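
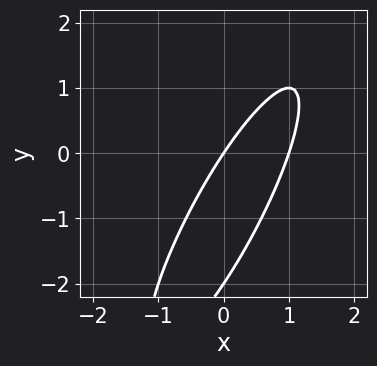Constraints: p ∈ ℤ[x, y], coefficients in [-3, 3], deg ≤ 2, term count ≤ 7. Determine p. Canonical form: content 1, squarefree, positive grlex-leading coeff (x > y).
First, the degree is 2 — a generic line meets the curve in up to 2 points.
Next, observable constraints: among the integer gridlines, it crosses the x-axis at x ∈ {0, 1}; the y-axis gridline crossings are at y ∈ {-2, 0}.
Finally, matching integer coefficients to the picture gives p.

3*x^2 - 3*x*y + y^2 - 3*x + 2*y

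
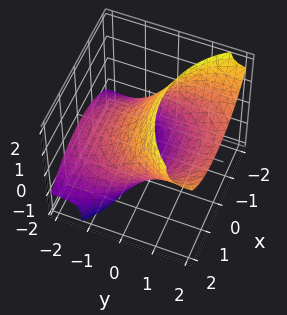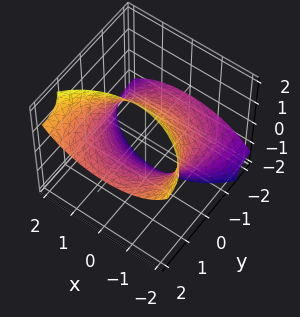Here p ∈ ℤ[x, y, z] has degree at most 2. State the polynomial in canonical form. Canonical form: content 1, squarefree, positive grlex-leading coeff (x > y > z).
x^2 + y^2 - 3*y*z + z^2 - 2

Degree: a generic line meets the surface in up to 2 points, so deg p = 2.
Solving for integer coefficients yields p as stated.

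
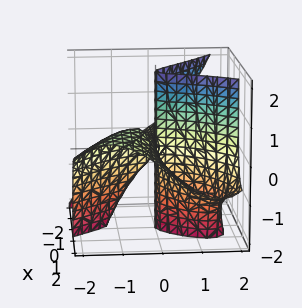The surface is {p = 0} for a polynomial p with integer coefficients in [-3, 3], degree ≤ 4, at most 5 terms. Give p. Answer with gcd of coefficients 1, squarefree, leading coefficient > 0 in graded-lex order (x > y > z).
2*x^2*z - y^3 + 3*x*y - y*z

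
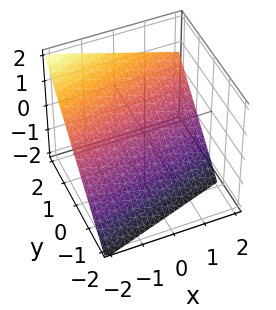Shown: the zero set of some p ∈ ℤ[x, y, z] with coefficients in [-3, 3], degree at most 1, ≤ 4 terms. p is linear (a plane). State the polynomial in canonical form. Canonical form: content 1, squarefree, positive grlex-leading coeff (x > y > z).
Degree: every cross-section is a straight line — this is a plane, so deg p = 1.
From the axis intercepts and sections: one x-axis crossing is at x = -2.
Matching integer coefficients to the picture gives p.

x - 3*y + 3*z + 2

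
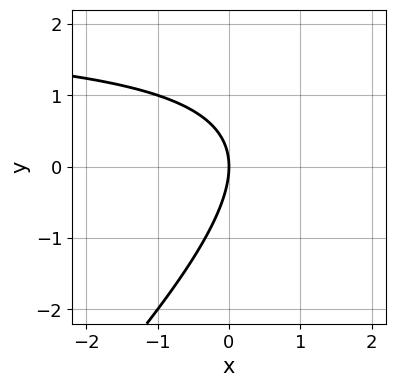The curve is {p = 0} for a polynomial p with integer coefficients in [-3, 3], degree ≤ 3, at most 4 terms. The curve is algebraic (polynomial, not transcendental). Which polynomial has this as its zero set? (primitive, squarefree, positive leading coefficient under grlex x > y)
x*y - y^2 - 2*x

1. deg p = 2. A generic line meets the curve in up to 2 points.
2. Checking where it meets the axes: it meets the y-axis at y = 0 (among the integer gridlines); it meets the x-axis at x = 0 (among the integer gridlines).
3. The integer polynomial consistent with all of this is the stated p.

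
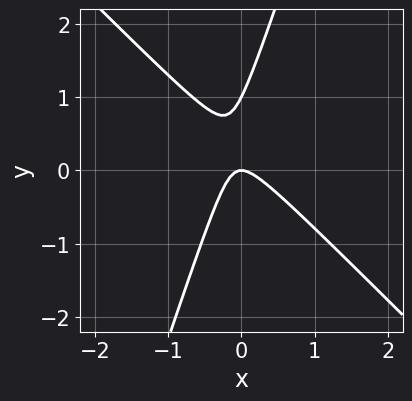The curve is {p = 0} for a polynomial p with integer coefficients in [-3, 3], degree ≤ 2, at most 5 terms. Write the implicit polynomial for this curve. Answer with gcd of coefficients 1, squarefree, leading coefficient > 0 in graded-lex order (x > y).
First, the degree is 2 — no degree-1 curve has this shape.
Next, from the axis intercepts and sections: among the integer gridlines, it crosses the y-axis at y ∈ {0, 1}; it crosses the x-axis at the gridline x = 0.
Finally, together with the visible shape, these determine p as stated.

3*x^2 + 2*x*y - y^2 + y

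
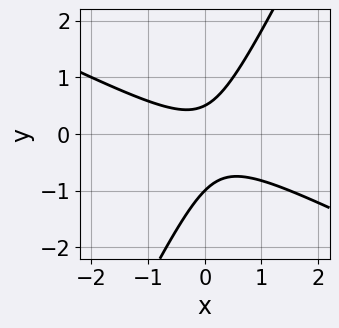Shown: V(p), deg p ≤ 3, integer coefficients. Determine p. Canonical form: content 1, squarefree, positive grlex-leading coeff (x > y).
2*x^2 + 3*x*y - 2*y^2 - y + 1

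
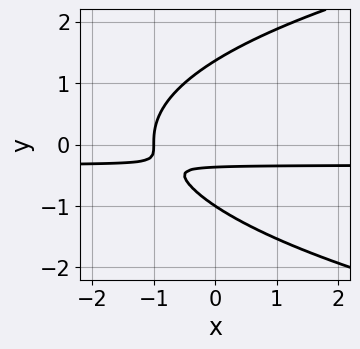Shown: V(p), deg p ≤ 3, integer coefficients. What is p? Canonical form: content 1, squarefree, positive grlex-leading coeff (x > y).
(a) The degree is 3 — the shape is more complex than any degree-2 curve.
(b) Against the integer gridlines: it crosses the y-axis at the gridline y = -1; it crosses the x-axis at the gridline x = -1.
(c) Assembling these constraints gives the stated polynomial.

2*y^3 - 3*x*y - x - 3*y - 1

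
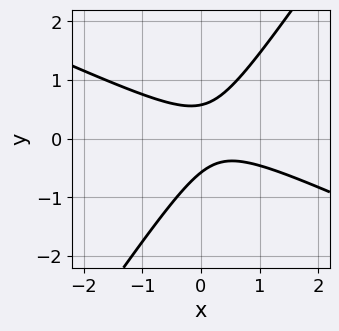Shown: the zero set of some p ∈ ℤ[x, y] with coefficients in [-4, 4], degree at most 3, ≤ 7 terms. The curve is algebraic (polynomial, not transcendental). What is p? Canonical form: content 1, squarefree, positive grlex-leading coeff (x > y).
2*x^2 + 3*x*y - 3*y^2 - x + 1

First, the degree is 2 — no degree-1 curve has this shape.
Then, from the visible intercepts: no x-intercept at any integer in the box.
Finally, putting this together gives p.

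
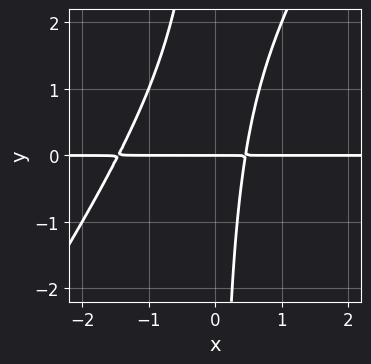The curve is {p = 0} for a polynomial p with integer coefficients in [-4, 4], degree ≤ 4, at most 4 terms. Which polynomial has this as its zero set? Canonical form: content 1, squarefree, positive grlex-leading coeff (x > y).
3*x^2*y - 2*x*y^2 + 3*x*y - 2*y

First, deg p = 3. No degree-2 curve has this shape.
Next, from the visible intercepts: the visible x-axis segment lies entirely on the curve; it crosses the y-axis at the gridline y = 0.
Finally, fitting integer coefficients to these (and the overall shape) gives p.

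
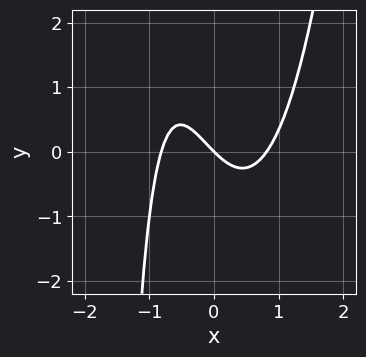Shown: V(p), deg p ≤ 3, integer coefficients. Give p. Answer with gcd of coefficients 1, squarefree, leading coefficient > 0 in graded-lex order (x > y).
The degree is 3 — a generic line meets the curve in up to 3 points.
From the visible intercepts: it meets the y-axis at y = 0 (among the integer gridlines); one x-axis crossing is at x = 0.
These observations pin down the coefficients.

3*x^3 - x*y - 2*x - 2*y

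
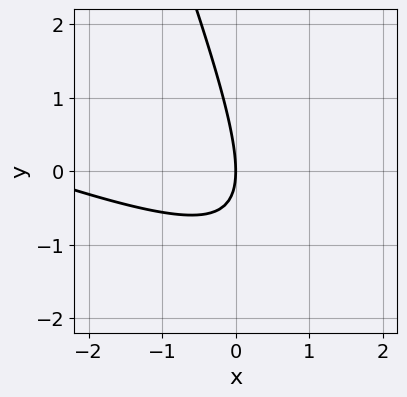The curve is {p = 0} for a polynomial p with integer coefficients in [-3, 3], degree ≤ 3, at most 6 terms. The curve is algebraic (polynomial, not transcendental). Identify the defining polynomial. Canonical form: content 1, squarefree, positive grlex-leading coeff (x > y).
Degree: a generic line meets the curve in up to 2 points, so deg p = 2.
From the axis intercepts and sections: it crosses the x-axis at the gridline x = 0; it meets the y-axis at y = 0 (among the integer gridlines).
Putting this together gives p.

x^2 + 3*x*y + y^2 + 3*x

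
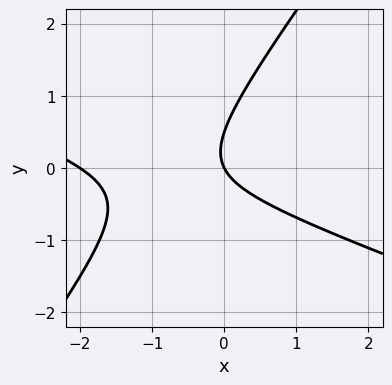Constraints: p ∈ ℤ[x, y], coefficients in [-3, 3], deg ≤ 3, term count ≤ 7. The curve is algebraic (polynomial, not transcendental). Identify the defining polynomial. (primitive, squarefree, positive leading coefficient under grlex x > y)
First, degree: a generic line meets the curve in up to 2 points, so deg p = 2.
Then, from the visible intercepts: among the integer gridlines, it crosses the x-axis at x ∈ {-2, 0}; one y-axis crossing is at y = 0.
Finally, these observations pin down the coefficients.

x^2 + 2*x*y - 2*y^2 + 2*x + y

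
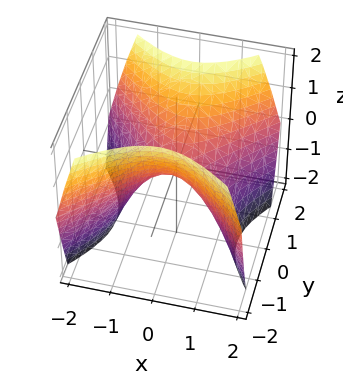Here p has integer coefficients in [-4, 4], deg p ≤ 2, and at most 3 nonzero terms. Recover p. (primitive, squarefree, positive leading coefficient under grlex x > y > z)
x^2 - y^2 + z

1. deg p = 2. A saddle surface; a quadric.
2. Symmetries: it's symmetric under y → −y, forcing even powers of y; the x ↦ −x reflection is a symmetry, so x appears only in even powers.
3. From the visible intercepts: it crosses the y-axis at the gridline y = 0; one z-axis crossing is at z = 0.
4. These observations pin down the coefficients.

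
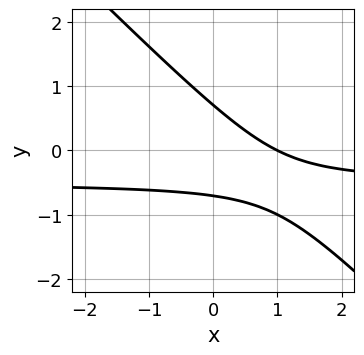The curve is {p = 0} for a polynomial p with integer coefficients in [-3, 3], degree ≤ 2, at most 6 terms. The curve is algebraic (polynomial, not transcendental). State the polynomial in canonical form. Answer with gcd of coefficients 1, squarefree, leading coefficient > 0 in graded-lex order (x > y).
2*x*y + 2*y^2 + x - 1

(a) deg p = 2. No degree-1 curve has this shape.
(b) Checking where it meets the axes: one x-axis crossing is at x = 1.
(c) Matching integer coefficients to the picture gives p.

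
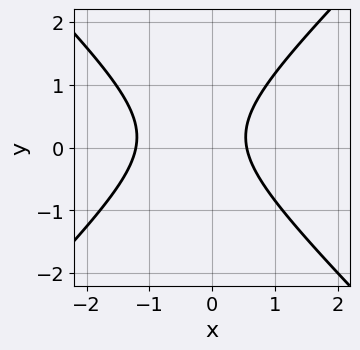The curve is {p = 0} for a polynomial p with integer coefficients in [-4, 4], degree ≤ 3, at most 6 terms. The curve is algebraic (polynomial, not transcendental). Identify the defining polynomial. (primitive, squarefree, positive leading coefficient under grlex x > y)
3*x^2 - 3*y^2 + 2*x + y - 2

(a) Degree: the shape is more complex than any degree-1 curve, so deg p = 2.
(b) From the visible intercepts: the curve avoids every integer y-axis point in the box.
(c) Putting this together gives p.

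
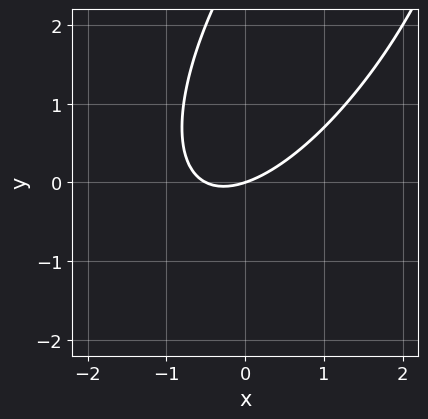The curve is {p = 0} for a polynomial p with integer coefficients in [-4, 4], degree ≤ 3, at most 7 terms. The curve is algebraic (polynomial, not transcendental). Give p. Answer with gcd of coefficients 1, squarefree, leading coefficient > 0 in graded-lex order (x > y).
2*x^2 - 2*x*y + y^2 + x - 3*y

First, the degree is 2 — a generic line meets the curve in up to 2 points.
Next, observable constraints: it crosses the y-axis at the gridline y = 0; one x-axis crossing is at x = 0.
Finally, putting this together gives p.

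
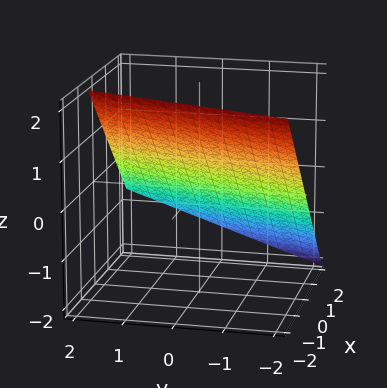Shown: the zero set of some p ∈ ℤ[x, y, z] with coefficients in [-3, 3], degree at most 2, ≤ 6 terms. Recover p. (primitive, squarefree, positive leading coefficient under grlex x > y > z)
3*x - y + 3*z - 2

Degree: every cross-section is a straight line — this is a plane, so deg p = 1.
Against the integer gridlines: one y-axis crossing is at y = -2.
Together with the visible shape, these determine p as stated.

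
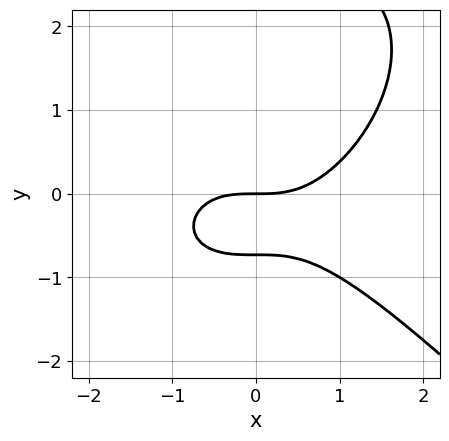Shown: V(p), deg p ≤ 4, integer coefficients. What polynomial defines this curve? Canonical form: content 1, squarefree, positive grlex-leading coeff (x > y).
(a) Degree: the shape is more complex than any degree-2 curve, so deg p = 3.
(b) Against the integer gridlines: one y-axis crossing is at y = 0; it crosses the x-axis at the gridline x = 0.
(c) Together with the visible shape, these determine p as stated.

x^3 + y^3 - 2*y^2 - 2*y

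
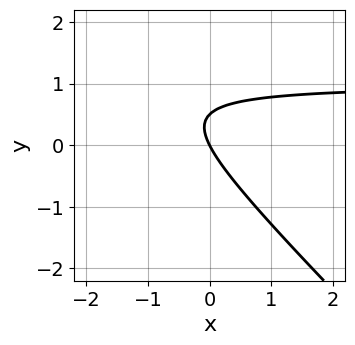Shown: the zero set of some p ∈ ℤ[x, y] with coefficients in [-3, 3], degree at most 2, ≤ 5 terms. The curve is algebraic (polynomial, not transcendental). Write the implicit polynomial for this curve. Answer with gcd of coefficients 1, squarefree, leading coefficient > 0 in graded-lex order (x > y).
2*x*y + 2*y^2 - 2*x - y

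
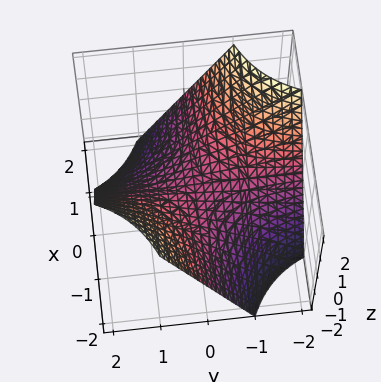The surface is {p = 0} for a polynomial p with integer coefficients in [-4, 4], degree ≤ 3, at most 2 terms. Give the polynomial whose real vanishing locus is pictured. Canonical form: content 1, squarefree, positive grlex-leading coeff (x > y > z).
x*y + z

(a) Degree: a saddle surface; a quadric, so deg p = 2.
(b) From the visible intercepts: every point of the x-axis in the box is on the surface; one z-axis crossing is at z = 0; the visible y-axis segment lies entirely on the surface.
(c) Matching integer coefficients to the picture gives p.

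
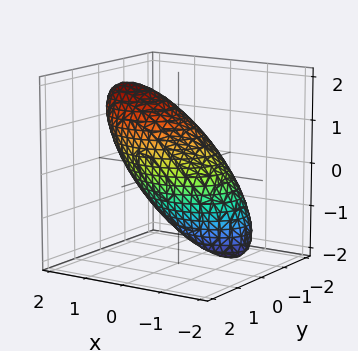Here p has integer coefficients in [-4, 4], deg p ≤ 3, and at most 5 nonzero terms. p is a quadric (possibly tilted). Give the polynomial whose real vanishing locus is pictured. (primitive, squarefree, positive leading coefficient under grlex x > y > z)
2*x^2 - 3*x*z + 3*y^2 + 2*z^2 - 3

1. Degree: the shape is more complex than any degree-1 surface, so deg p = 2.
2. From the visible intercepts: the y-axis gridline crossings are at y ∈ {-1, 1}.
3. Putting this together gives p.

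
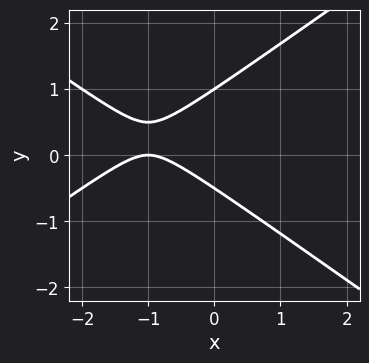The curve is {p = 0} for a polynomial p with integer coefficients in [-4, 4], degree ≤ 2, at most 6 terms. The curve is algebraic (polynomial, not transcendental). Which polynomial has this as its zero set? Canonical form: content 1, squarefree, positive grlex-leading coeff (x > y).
deg p = 2.
From the axis intercepts and sections: one y-axis crossing is at y = 1; it meets the x-axis at x = -1 (among the integer gridlines).
The integer polynomial consistent with all of this is the stated p.

x^2 - 2*y^2 + 2*x + y + 1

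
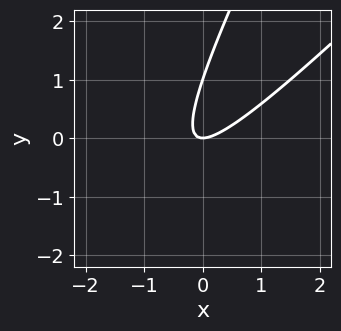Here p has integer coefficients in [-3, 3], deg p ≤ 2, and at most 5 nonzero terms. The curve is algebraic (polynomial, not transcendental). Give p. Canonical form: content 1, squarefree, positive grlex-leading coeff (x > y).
(a) Degree: a generic line meets the curve in up to 2 points, so deg p = 2.
(b) Checking where it meets the axes: one x-axis crossing is at x = 0; among the integer gridlines, it crosses the y-axis at y ∈ {0, 1}.
(c) Putting this together gives p.

2*x^2 - 3*x*y + y^2 - y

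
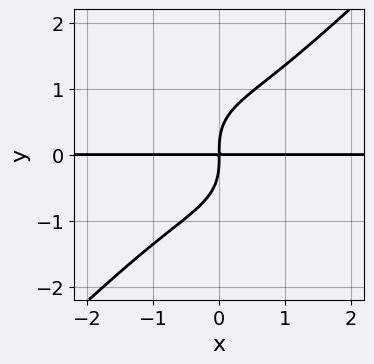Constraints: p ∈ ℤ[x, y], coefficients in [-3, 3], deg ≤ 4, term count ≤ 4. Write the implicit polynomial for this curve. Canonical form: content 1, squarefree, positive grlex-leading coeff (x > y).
2*x^3*y - 2*y^4 + 3*x*y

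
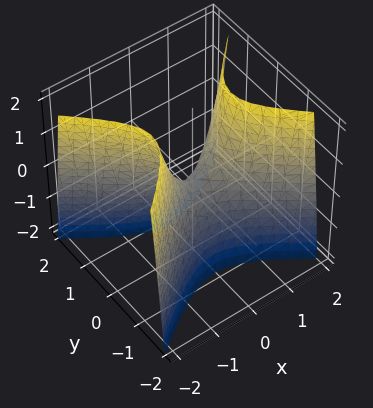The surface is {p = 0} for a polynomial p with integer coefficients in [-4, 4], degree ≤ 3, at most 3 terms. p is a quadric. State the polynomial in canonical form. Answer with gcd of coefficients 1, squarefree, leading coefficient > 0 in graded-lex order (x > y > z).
1. deg p = 2. A hyperbolic paraboloid; a quadric.
2. Symmetries: mirror symmetry y ↦ −y ⇒ only even powers of y; mirror symmetry x ↦ −x ⇒ only even powers of x.
3. From the axis intercepts and sections: one z-axis crossing is at z = 0; it crosses the x-axis at the gridline x = 0.
4. Putting this together gives p.

2*x^2 - 3*y^2 - z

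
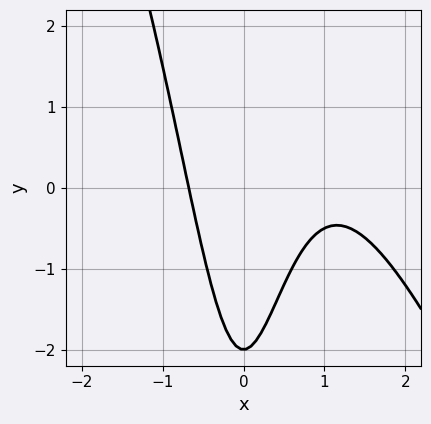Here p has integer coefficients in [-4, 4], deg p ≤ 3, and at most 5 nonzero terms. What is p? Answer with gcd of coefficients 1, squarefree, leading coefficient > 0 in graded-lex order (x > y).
2*x^3 + x^2*y - 3*x^2 + y + 2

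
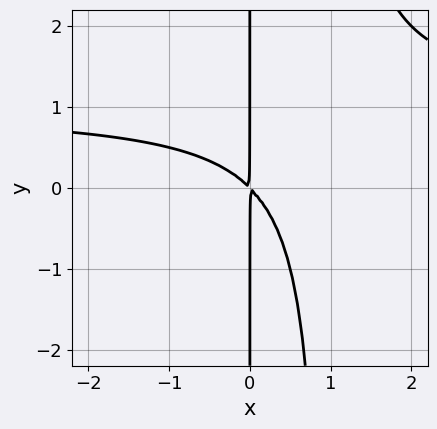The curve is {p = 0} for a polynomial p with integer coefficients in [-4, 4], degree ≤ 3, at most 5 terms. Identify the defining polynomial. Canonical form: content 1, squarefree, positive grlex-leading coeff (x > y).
First, deg p = 3. The shape is more complex than any degree-2 curve.
Next, checking where it meets the axes: the visible y-axis segment lies entirely on the curve.
Finally, the integer polynomial consistent with all of this is the stated p.

x^2*y - x^2 - x*y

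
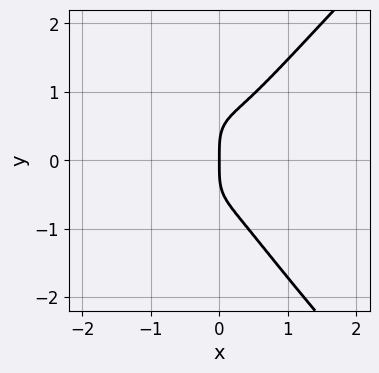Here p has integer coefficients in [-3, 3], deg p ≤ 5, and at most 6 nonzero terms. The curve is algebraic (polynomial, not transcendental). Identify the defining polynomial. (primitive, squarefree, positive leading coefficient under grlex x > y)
x^2*y^2 - y^4 + 3*x^3 - x^2*y + x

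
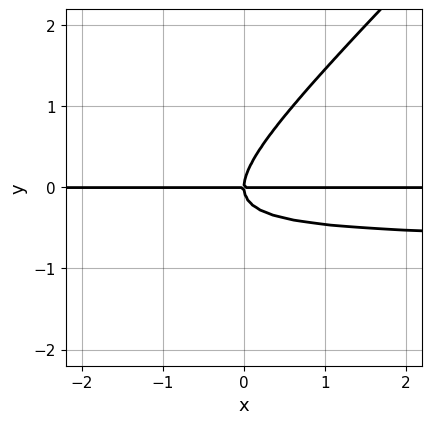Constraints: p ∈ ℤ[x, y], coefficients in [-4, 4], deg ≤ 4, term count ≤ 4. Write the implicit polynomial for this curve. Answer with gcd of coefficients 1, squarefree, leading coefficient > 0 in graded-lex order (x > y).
Degree: a generic line meets the curve in up to 3 points, so deg p = 3.
Observable constraints: every point of the x-axis in the box is on the curve; one y-axis crossing is at y = 0.
Putting this together gives p.

3*x*y^2 - 3*y^3 + 2*x*y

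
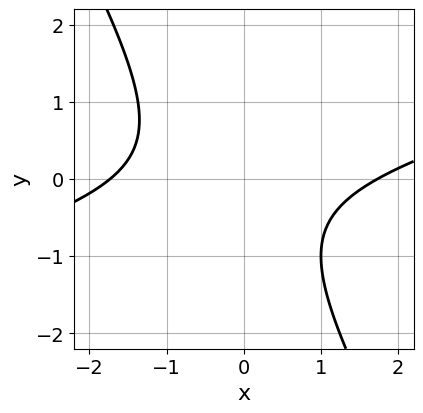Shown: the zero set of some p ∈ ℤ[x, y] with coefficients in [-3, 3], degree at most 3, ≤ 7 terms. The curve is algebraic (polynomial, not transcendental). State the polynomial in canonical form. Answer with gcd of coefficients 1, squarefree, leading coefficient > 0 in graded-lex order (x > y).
x^2 - 3*x*y - 2*y^2 - y - 3

1. Degree: no degree-1 curve has this shape, so deg p = 2.
2. From the axis intercepts and sections: no y-intercept at any integer in the box.
3. Matching integer coefficients to the picture gives p.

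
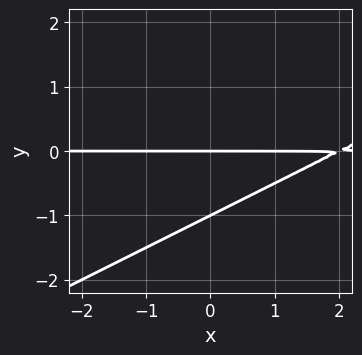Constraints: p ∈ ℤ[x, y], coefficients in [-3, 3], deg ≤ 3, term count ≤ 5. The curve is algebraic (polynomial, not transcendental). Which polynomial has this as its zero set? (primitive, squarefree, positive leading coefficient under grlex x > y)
1. The degree is 2 — a generic line meets the curve in up to 2 points.
2. From the visible intercepts: the visible x-axis segment lies entirely on the curve; among the integer gridlines, it crosses the y-axis at y ∈ {-1, 0}.
3. These observations pin down the coefficients.

x*y - 2*y^2 - 2*y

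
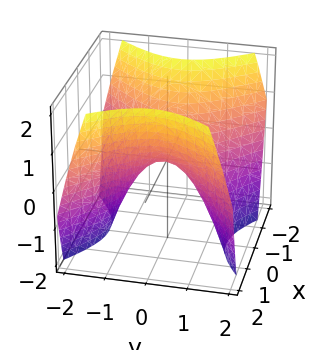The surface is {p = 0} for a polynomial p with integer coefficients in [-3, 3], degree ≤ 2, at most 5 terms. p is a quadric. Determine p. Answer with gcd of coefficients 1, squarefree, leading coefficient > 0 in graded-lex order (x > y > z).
x^2 - y^2 - z

The degree is 2 — a hyperbolic paraboloid; a quadric.
Symmetries: the x ↦ −x reflection is a symmetry, so x appears only in even powers; the y ↦ −y reflection is a symmetry, so y appears only in even powers.
Observable constraints: one z-axis crossing is at z = 0; it crosses the x-axis at the gridline x = 0; one y-axis crossing is at y = 0.
The integer polynomial consistent with all of this is the stated p.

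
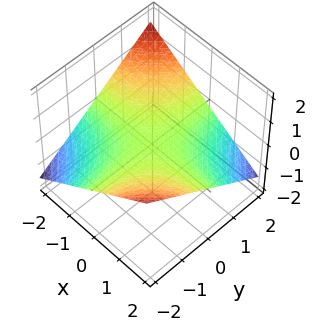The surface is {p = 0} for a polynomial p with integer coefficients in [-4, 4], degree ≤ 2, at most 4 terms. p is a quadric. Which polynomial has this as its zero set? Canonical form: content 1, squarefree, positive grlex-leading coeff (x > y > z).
x*y + 3*z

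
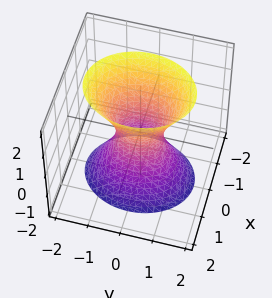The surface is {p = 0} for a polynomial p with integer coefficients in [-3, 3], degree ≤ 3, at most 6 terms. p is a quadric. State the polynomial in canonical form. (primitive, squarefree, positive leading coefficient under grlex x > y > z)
3*x^2 + 2*y^2 - z^2 - 1

1. The degree is 2 — one connected sheet with a waist; a quadric.
2. Symmetries: mirror symmetry x ↦ −x ⇒ only even powers of x; mirror symmetry z ↦ −z ⇒ only even powers of z; it's symmetric under y → −y, forcing even powers of y.
3. Reading off the gridlines: no z-intercept at any integer in the box.
4. The integer polynomial consistent with all of this is the stated p.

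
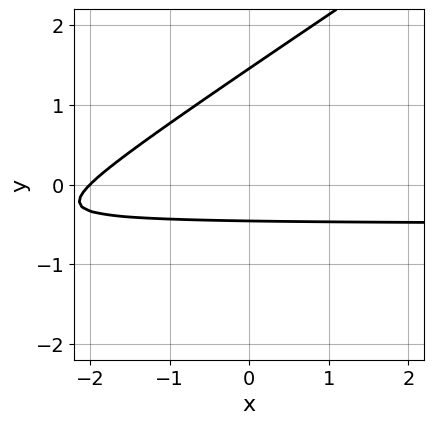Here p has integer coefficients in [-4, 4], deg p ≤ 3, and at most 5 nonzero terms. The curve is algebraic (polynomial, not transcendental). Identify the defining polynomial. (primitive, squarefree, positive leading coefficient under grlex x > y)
2*x*y - 3*y^2 + x + 3*y + 2

The degree is 2 — no degree-1 curve has this shape.
From the visible intercepts: one x-axis crossing is at x = -2.
Putting this together gives p.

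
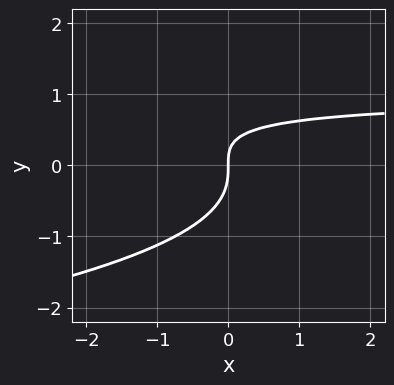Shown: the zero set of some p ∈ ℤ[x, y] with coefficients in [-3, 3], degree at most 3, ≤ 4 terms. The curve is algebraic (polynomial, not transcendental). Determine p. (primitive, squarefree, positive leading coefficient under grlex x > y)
3*y^3 + 2*x*y - 2*x

First, the degree is 3 — the shape is more complex than any degree-2 curve.
Then, observable constraints: it crosses the y-axis at the gridline y = 0; it meets the x-axis at x = 0 (among the integer gridlines).
Finally, the integer polynomial consistent with all of this is the stated p.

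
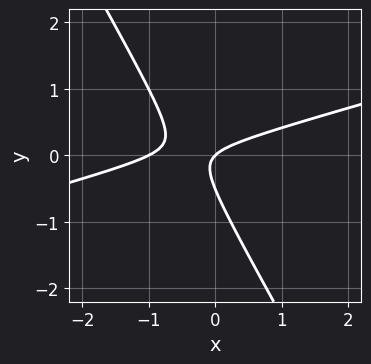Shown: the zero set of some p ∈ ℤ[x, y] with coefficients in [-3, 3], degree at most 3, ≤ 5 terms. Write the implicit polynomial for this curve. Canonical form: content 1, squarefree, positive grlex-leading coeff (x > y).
(a) Degree: a generic line meets the curve in up to 2 points, so deg p = 2.
(b) Against the integer gridlines: it meets the y-axis at y = 0 (among the integer gridlines); among the integer gridlines, it crosses the x-axis at x ∈ {-1, 0}.
(c) Assembling these constraints gives the stated polynomial.

x^2 - 3*x*y - 2*y^2 + x - y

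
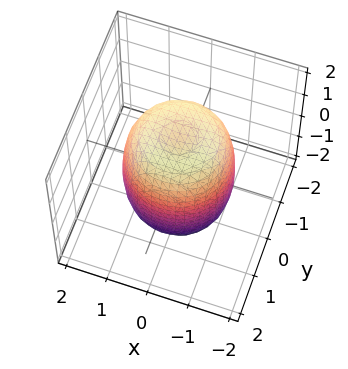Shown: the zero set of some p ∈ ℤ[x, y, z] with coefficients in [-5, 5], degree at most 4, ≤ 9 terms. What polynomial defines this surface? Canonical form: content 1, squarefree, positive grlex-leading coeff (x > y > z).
2*x^4 + 4*x^2*y^2 + 2*y^4 - 2*x^2 - 2*y^2 + z^2 - 2

1. The degree is 4 — no degree-3 surface has this shape.
2. By symmetry, the z-axis is an axis of rotation, so x and y enter only as x² + y².
3. Against the integer gridlines: a circular section at z = -1 has radius between 1 and 2.
4. Putting this together gives p.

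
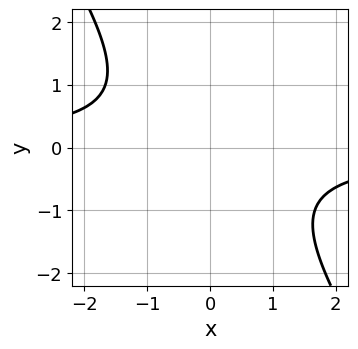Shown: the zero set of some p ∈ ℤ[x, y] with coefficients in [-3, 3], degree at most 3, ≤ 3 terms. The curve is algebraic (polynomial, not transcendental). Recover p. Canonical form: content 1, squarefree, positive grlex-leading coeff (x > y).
3*x*y + 2*y^2 + 3

Degree: the shape is more complex than any degree-1 curve, so deg p = 2.
From the axis intercepts and sections: it misses every integer gridline on the y-axis; no x-intercept at any integer in the box.
Matching integer coefficients to the picture gives p.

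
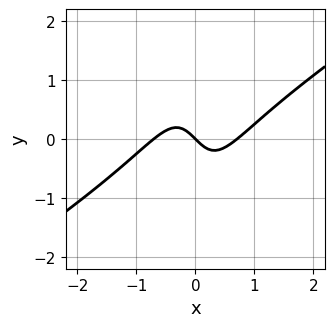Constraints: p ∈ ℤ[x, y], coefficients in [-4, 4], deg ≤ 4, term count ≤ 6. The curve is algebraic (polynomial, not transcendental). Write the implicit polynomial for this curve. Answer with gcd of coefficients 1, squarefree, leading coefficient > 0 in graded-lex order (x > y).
2*x^3 - 3*x^2*y - x - y

The degree is 3 — the shape is more complex than any degree-2 curve.
Checking where it meets the axes: one x-axis crossing is at x = 0; it meets the y-axis at y = 0 (among the integer gridlines).
The integer polynomial consistent with all of this is the stated p.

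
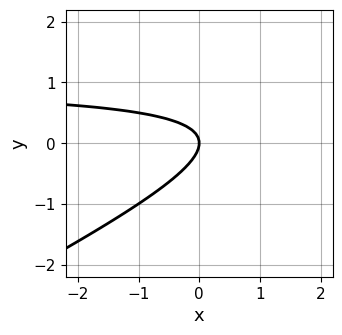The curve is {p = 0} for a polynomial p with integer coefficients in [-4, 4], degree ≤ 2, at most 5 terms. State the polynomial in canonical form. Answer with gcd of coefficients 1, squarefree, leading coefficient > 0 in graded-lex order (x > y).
(a) The degree is 2 — the shape is more complex than any degree-1 curve.
(b) Observable constraints: one x-axis crossing is at x = 0; it crosses the y-axis at the gridline y = 0.
(c) The integer polynomial consistent with all of this is the stated p.

x*y - 2*y^2 - x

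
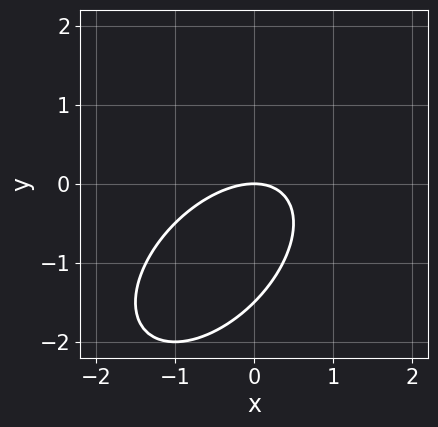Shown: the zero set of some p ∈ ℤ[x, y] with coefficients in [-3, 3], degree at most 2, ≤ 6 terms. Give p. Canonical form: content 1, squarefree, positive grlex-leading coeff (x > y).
First, deg p = 2. No degree-1 curve has this shape.
Then, checking where it meets the axes: it meets the x-axis at x = 0 (among the integer gridlines); one y-axis crossing is at y = 0.
Finally, fitting integer coefficients to these (and the overall shape) gives p.

2*x^2 - 2*x*y + 2*y^2 + 3*y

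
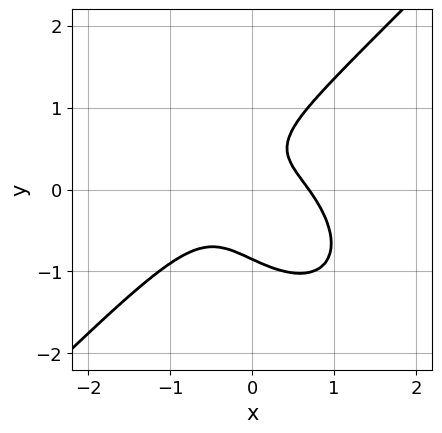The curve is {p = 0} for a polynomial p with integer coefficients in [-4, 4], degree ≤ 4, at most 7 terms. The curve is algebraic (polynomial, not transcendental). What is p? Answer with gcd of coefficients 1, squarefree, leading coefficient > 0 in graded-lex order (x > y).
3*x^3 - 3*y^3 + 3*x*y + y - 1

(a) Degree: no degree-2 curve has this shape, so deg p = 3.
(b) Matching integer coefficients to the picture gives p.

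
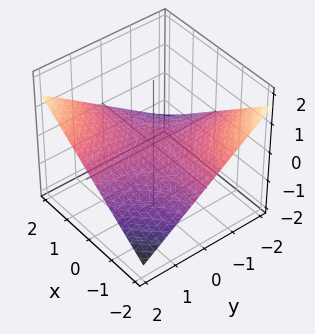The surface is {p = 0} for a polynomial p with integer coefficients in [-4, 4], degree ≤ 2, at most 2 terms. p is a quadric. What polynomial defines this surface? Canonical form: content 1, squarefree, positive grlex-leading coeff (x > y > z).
x*y - 3*z

First, degree: a saddle surface; a quadric, so deg p = 2.
Next, against the integer gridlines: every point of the y-axis in the box is on the surface; every point of the x-axis in the box is on the surface.
Finally, the integer polynomial consistent with all of this is the stated p.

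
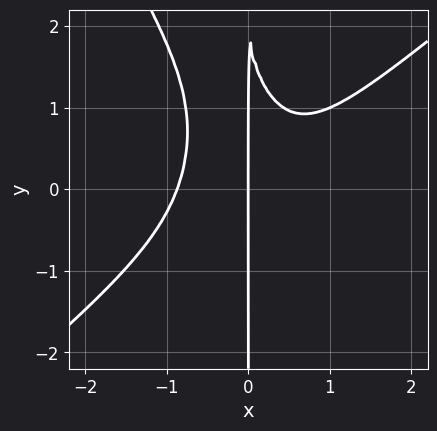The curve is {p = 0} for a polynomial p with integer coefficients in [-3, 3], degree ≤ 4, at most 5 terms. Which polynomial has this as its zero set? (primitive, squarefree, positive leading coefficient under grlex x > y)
First, deg p = 4. A generic line meets the curve in up to 4 points.
Then, checking where it meets the axes: the visible y-axis segment lies entirely on the curve; it meets the x-axis at x = 0 (among the integer gridlines).
Finally, matching integer coefficients to the picture gives p.

3*x^4 - 2*x^3*y - 2*x^2*y^2 - x*y + 2*x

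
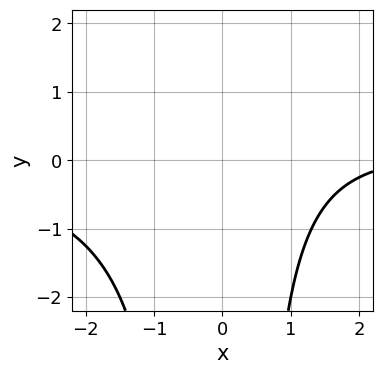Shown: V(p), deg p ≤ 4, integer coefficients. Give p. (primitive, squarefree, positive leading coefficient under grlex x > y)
1. Degree: a generic line meets the curve in up to 3 points, so deg p = 3.
2. Against the integer gridlines: it misses every integer gridline on the x-axis; no y-intercept at any integer in the box.
3. Solving for integer coefficients yields p as stated.

x^2*y - x + 3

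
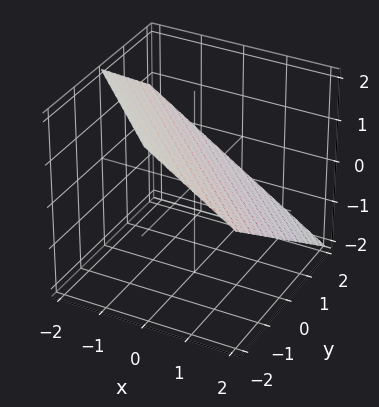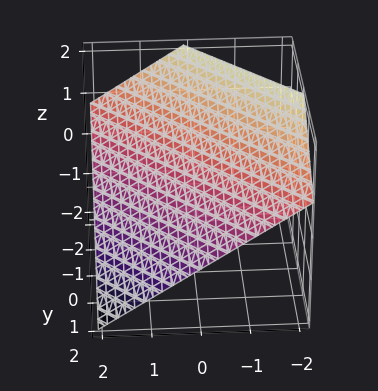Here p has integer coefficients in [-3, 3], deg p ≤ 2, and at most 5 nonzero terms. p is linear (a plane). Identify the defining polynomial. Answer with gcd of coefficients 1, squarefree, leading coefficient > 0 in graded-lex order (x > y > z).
2*x + 2*y + 3*z - 2

First, degree: every cross-section is a straight line — this is a plane, so deg p = 1.
Next, reading off the gridlines: it crosses the x-axis at the gridline x = 1; one y-axis crossing is at y = 1.
Finally, fitting integer coefficients to these (and the overall shape) gives p.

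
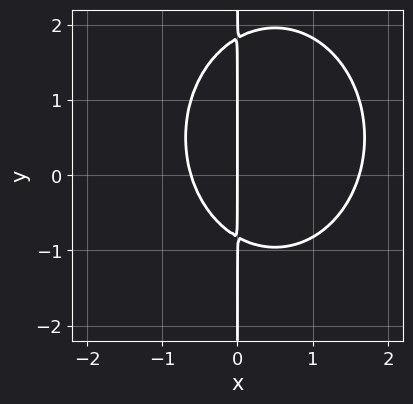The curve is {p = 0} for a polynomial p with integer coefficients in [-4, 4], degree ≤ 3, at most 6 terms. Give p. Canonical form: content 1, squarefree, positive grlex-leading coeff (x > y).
Degree: the shape is more complex than any degree-2 curve, so deg p = 3.
From the visible intercepts: every point of the y-axis in the box is on the curve; one x-axis crossing is at x = 0.
Fitting integer coefficients to these (and the overall shape) gives p.

3*x^3 + 2*x*y^2 - 3*x^2 - 2*x*y - 3*x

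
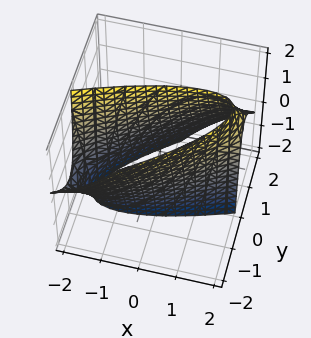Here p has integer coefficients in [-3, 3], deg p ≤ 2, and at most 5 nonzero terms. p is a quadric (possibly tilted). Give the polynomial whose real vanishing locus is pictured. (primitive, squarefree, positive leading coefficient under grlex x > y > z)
deg p = 2. No degree-1 surface has this shape.
Reading off the gridlines: among the integer gridlines, it crosses the y-axis at y ∈ {-1, 1}; no z-intercept at any integer in the box.
Assembling these constraints gives the stated polynomial.

x^2 - 3*x*y + 3*y^2 + 2*y*z - 3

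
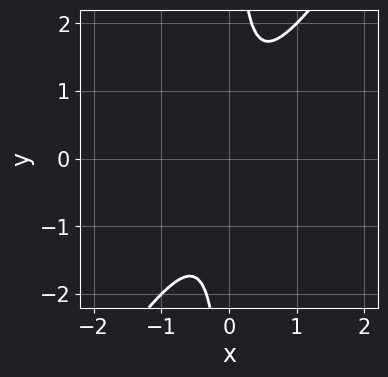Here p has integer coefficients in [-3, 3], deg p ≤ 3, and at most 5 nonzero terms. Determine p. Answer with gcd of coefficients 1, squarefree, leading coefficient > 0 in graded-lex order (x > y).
First, deg p = 2.
Next, against the integer gridlines: the curve avoids every integer y-axis point in the box; the curve avoids every integer x-axis point in the box.
Finally, the integer polynomial consistent with all of this is the stated p.

3*x^2 - 2*x*y + 1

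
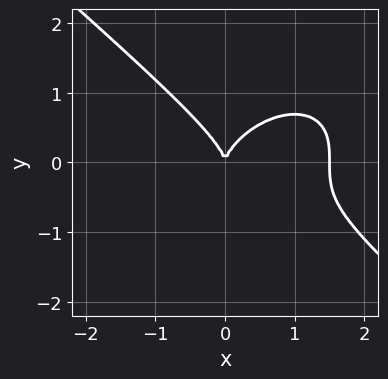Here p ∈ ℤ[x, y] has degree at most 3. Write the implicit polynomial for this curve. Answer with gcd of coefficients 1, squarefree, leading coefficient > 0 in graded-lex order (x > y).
deg p = 3.
From the axis intercepts and sections: it meets the y-axis at y = 0 (among the integer gridlines); one x-axis crossing is at x = 0.
Solving for integer coefficients yields p as stated.

2*x^3 + 3*y^3 - 3*x^2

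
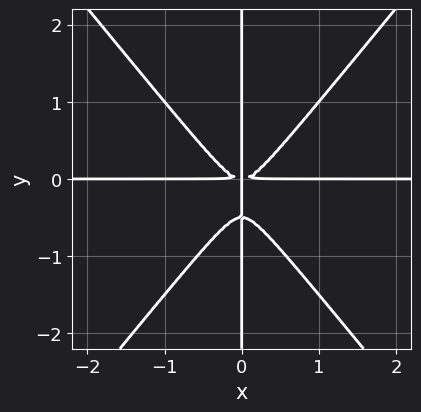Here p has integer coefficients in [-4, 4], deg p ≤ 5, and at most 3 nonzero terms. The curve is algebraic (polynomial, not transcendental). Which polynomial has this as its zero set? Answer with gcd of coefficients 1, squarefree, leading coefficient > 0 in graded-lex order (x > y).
3*x^3*y - 2*x*y^3 - x*y^2

(a) The degree is 4 — no degree-3 curve has this shape.
(b) Reading off the gridlines: the visible y-axis segment lies entirely on the curve; the visible x-axis segment lies entirely on the curve.
(c) Matching integer coefficients to the picture gives p.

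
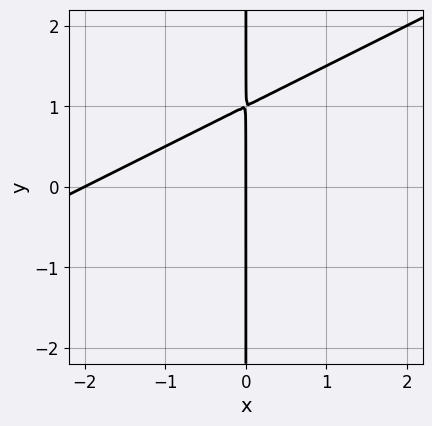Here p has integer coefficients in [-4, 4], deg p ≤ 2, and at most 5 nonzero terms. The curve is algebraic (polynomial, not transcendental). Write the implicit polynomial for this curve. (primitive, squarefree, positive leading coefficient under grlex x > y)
x^2 - 2*x*y + 2*x

1. deg p = 2. The shape is more complex than any degree-1 curve.
2. Against the integer gridlines: the x-axis gridline crossings are at x ∈ {-2, 0}; the visible y-axis segment lies entirely on the curve.
3. Putting this together gives p.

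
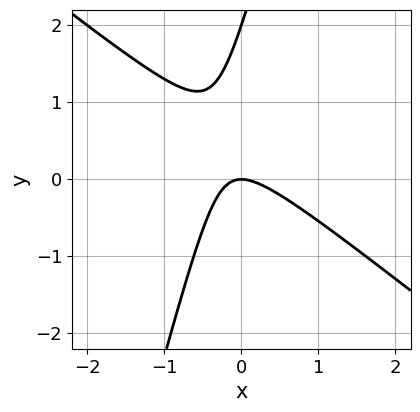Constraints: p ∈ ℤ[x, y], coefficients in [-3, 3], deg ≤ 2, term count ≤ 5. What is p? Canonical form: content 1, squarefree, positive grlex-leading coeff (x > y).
First, degree: a generic line meets the curve in up to 2 points, so deg p = 2.
Then, from the axis intercepts and sections: the y-axis gridline crossings are at y ∈ {0, 2}; it crosses the x-axis at the gridline x = 0.
Finally, solving for integer coefficients yields p as stated.

3*x^2 + 3*x*y - y^2 + 2*y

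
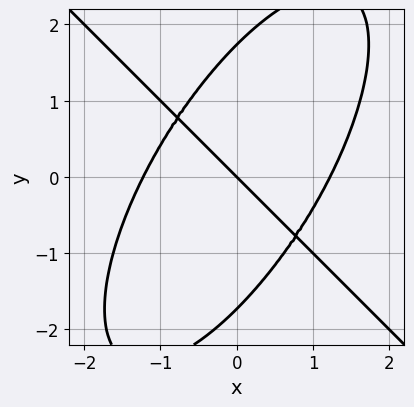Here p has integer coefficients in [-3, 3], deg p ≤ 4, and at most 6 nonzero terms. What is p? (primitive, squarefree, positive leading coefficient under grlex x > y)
2*x^3 - x*y^2 + y^3 - 3*x - 3*y

(a) deg p = 3. No degree-2 curve has this shape.
(b) From the visible intercepts: it meets the y-axis at y = 0 (among the integer gridlines); it meets the x-axis at x = 0 (among the integer gridlines).
(c) Solving for integer coefficients yields p as stated.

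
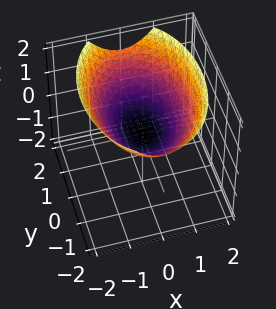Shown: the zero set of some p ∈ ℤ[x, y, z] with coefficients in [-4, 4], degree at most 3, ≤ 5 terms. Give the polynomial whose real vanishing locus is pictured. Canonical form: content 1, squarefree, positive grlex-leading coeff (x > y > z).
First, the degree is 2 — a single bowl opening along one axis; a quadric.
Then, symmetries: the y ↦ −y reflection is a symmetry, so y appears only in even powers; mirror symmetry x ↦ −x ⇒ only even powers of x.
Next, reading off the gridlines: it meets the z-axis at z = 0 (among the integer gridlines); it meets the x-axis at x = 0 (among the integer gridlines).
Finally, fitting integer coefficients to these (and the overall shape) gives p.

2*x^2 + y^2 - 3*z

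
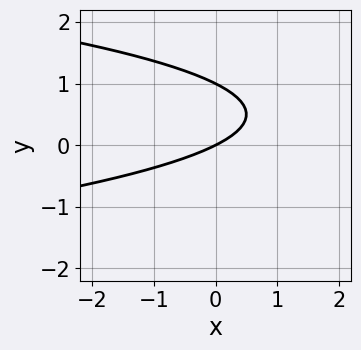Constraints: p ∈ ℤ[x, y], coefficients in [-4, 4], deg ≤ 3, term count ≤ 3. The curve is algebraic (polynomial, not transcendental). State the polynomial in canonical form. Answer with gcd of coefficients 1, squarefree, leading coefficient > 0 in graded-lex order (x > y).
2*y^2 + x - 2*y

First, degree: no degree-1 curve has this shape, so deg p = 2.
Then, from the visible intercepts: it crosses the x-axis at the gridline x = 0; the y-axis gridline crossings are at y ∈ {0, 1}.
Finally, solving for integer coefficients yields p as stated.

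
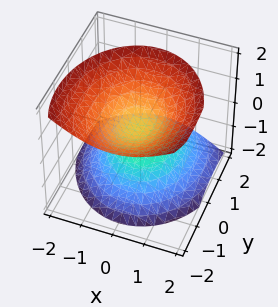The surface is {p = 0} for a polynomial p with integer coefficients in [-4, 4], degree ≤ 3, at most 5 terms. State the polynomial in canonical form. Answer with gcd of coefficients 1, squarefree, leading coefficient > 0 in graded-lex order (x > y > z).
3*x^2 + 2*y^2 + 2*y*z - 3*z^2 + 1

I count 2 distinct pieces. Treating them together as one polynomial.
Degree: the shape is more complex than any degree-1 surface, so deg p = 2.
From the axis intercepts and sections: the surface avoids every integer y-axis point in the box; the surface avoids every integer x-axis point in the box.
The integer polynomial consistent with all of this is the stated p.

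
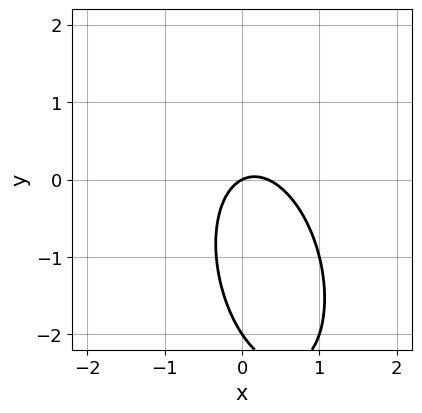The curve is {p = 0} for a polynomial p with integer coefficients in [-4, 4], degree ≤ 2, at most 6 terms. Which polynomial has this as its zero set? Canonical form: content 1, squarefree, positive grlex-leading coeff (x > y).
3*x^2 + x*y + y^2 - x + 2*y

(a) Degree: a generic line meets the curve in up to 2 points, so deg p = 2.
(b) Reading off the gridlines: the y-axis gridline crossings are at y ∈ {-2, 0}; it crosses the x-axis at the gridline x = 0.
(c) Assembling these constraints gives the stated polynomial.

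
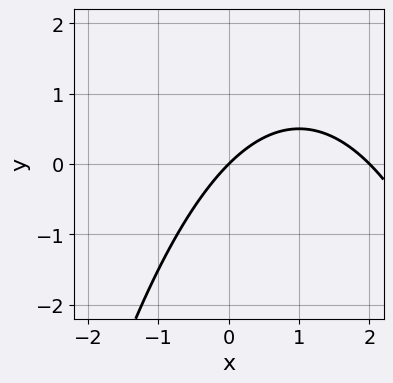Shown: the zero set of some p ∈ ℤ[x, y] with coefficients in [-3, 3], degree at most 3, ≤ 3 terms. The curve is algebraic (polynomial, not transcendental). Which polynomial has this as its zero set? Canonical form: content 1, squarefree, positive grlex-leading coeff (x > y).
x^2 - 2*x + 2*y

(a) deg p = 2. A generic line meets the curve in up to 2 points.
(b) Reading off the gridlines: among the integer gridlines, it crosses the x-axis at x ∈ {0, 2}; one y-axis crossing is at y = 0.
(c) The integer polynomial consistent with all of this is the stated p.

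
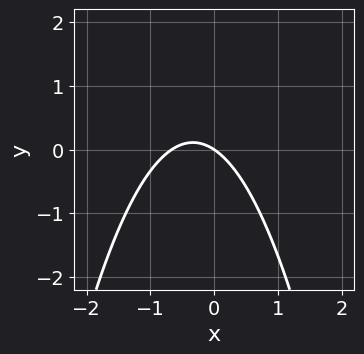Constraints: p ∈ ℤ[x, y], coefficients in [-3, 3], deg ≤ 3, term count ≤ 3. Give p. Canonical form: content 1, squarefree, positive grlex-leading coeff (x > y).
1. The degree is 2 — no degree-1 curve has this shape.
2. Checking where it meets the axes: one x-axis crossing is at x = 0; one y-axis crossing is at y = 0.
3. Together with the visible shape, these determine p as stated.

3*x^2 + 2*x + 3*y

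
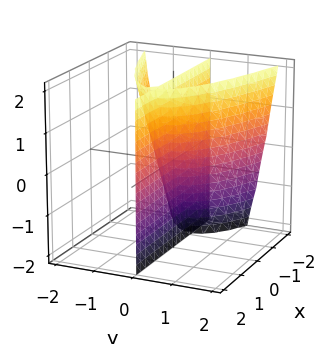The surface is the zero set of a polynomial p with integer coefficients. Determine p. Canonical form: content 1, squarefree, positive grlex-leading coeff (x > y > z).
2*y^3 + 2*x*y - y*z

1. There are 2 components.
2. deg p = 3.
3. Reading off the gridlines: the visible x-axis segment lies entirely on the surface; the visible z-axis segment lies entirely on the surface.
4. Together with the visible shape, these determine p as stated.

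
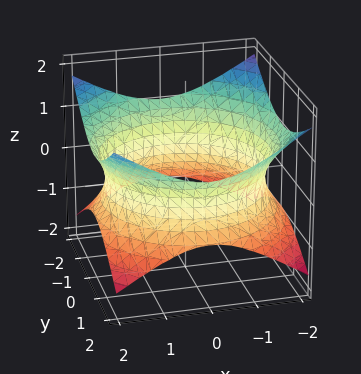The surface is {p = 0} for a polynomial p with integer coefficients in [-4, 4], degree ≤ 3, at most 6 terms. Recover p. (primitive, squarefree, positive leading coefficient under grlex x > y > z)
First, deg p = 2. No degree-1 surface has this shape.
Then, symmetries: rotational symmetry about the z-axis ⇒ p depends on x, y only through x² + y².
Next, from the visible intercepts: it misses every integer gridline on the z-axis; a circular section at z = 0 has radius between 1 and 2.
Finally, the integer polynomial consistent with all of this is the stated p.

x^2 + y^2 - 2*z^2 - 3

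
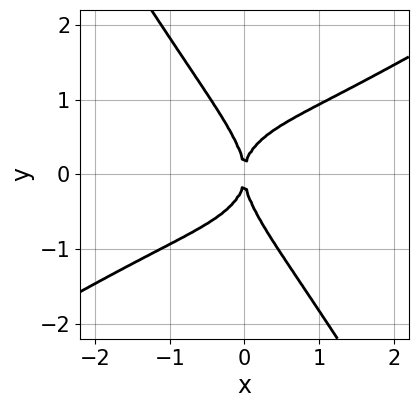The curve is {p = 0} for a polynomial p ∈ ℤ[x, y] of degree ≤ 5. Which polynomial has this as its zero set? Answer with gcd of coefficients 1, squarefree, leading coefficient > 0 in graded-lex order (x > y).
x^4 - 3*x*y^3 - 2*y^4 + 3*x^2

(a) Degree: a generic line meets the curve in up to 4 points, so deg p = 4.
(b) Reading off the gridlines: it meets the x-axis at x = 0 (among the integer gridlines); it crosses the y-axis at the gridline y = 0.
(c) Putting this together gives p.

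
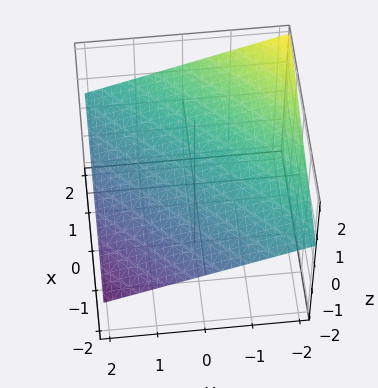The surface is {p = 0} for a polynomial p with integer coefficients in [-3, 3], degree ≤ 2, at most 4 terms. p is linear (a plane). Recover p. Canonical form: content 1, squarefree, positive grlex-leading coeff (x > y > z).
x - y - 3*z + 2

(a) The degree is 1 — every cross-section is a straight line — this is a plane.
(b) From the axis intercepts and sections: it meets the x-axis at x = -2 (among the integer gridlines); one y-axis crossing is at y = 2.
(c) Putting this together gives p.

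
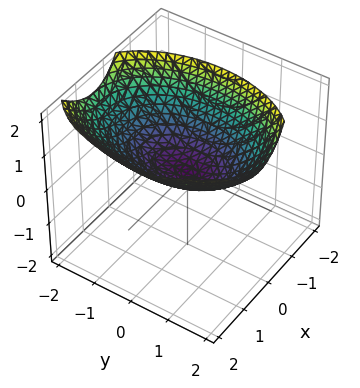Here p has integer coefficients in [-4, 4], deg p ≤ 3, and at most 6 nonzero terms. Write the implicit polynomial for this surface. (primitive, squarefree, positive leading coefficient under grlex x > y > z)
First, degree: a generic line meets the surface in up to 2 points, so deg p = 2.
Next, from the visible intercepts: one z-axis crossing is at z = 0; it meets the y-axis at y = 0 (among the integer gridlines); it crosses the x-axis at the gridline x = 0.
Finally, assembling these constraints gives the stated polynomial.

2*x^2 - x*z + y^2 - 3*z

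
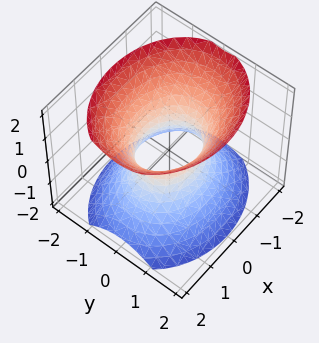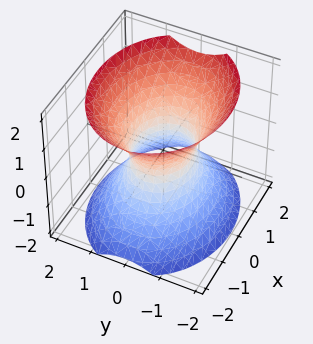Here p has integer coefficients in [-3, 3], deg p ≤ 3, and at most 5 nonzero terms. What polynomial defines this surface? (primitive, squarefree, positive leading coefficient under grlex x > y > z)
(a) Degree: an hourglass — one-sheet hyperboloid; a quadric, so deg p = 2.
(b) Symmetries: mirror symmetry x ↦ −x ⇒ only even powers of x; the y ↦ −y reflection is a symmetry, so y appears only in even powers; mirror symmetry z ↦ −z ⇒ only even powers of z.
(c) Checking where it meets the axes: the x-axis gridline crossings are at x ∈ {-1, 1}; the surface avoids every integer z-axis point in the box.
(d) Together with the visible shape, these determine p as stated.

2*x^2 + 3*y^2 - 2*z^2 - 2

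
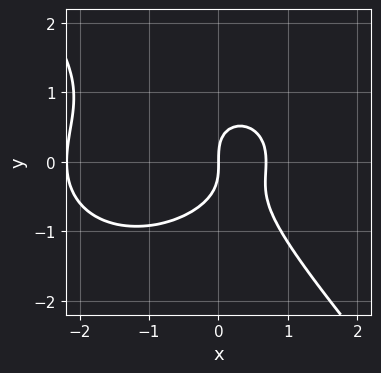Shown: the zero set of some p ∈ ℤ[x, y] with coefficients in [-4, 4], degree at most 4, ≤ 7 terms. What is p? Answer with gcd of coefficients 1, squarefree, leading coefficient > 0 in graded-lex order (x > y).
2*x^3 + 2*x*y^2 + 3*y^3 + 3*x^2 - 3*x

Degree: no degree-2 curve has this shape, so deg p = 3.
Observable constraints: one x-axis crossing is at x = 0; one y-axis crossing is at y = 0.
These observations pin down the coefficients.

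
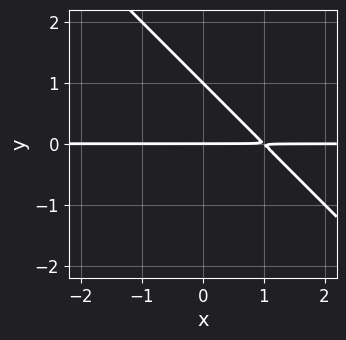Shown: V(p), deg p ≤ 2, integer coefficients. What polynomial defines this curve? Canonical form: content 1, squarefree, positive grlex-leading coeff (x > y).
(a) The degree is 2 — a generic line meets the curve in up to 2 points.
(b) From the axis intercepts and sections: the y-axis gridline crossings are at y ∈ {0, 1}; the visible x-axis segment lies entirely on the curve.
(c) These observations pin down the coefficients.

x*y + y^2 - y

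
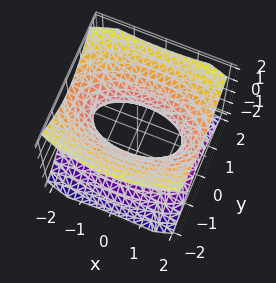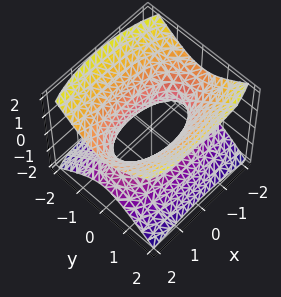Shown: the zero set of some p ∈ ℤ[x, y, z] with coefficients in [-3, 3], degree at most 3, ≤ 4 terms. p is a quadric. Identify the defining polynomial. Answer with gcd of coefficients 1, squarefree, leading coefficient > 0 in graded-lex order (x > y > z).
The degree is 2 — an hourglass — one-sheet hyperboloid; a quadric.
Symmetries: mirror symmetry z ↦ −z ⇒ only even powers of z; the y ↦ −y reflection is a symmetry, so y appears only in even powers; it's symmetric under x → −x, forcing even powers of x.
Observable constraints: the surface avoids every integer z-axis point in the box.
Putting this together gives p.

x^2 + 3*y^2 - 3*z^2 - 2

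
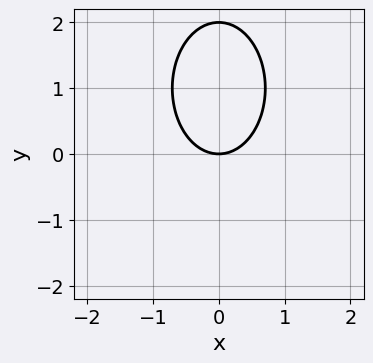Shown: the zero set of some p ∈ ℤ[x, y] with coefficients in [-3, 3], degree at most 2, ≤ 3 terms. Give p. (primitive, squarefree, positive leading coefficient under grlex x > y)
The degree is 2 — a generic line meets the curve in up to 2 points.
Symmetries: the x ↦ −x reflection is a symmetry, so x appears only in even powers.
Checking where it meets the axes: it crosses the x-axis at the gridline x = 0; among the integer gridlines, it crosses the y-axis at y ∈ {0, 2}.
Fitting integer coefficients to these (and the overall shape) gives p.

2*x^2 + y^2 - 2*y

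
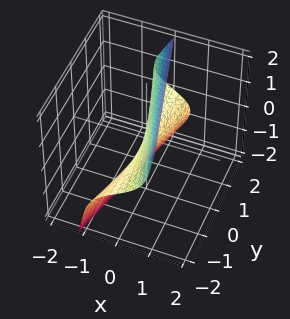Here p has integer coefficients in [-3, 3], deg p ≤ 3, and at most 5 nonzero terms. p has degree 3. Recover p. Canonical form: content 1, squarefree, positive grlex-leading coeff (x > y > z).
(a) deg p = 3. A generic line meets the surface in up to 3 points.
(b) Reading off the gridlines: every point of the y-axis in the box is on the surface; it meets the z-axis at z = 0 (among the integer gridlines); one x-axis crossing is at x = 0.
(c) Fitting integer coefficients to these (and the overall shape) gives p.

3*x*z^2 - z^3 + 2*y*z + 3*x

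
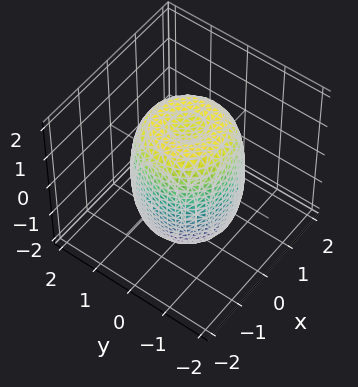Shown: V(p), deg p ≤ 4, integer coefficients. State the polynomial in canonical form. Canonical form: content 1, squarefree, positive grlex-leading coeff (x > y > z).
2*x^4 + 4*x^2*y^2 + 2*y^4 - 2*x^2 - 2*y^2 + z^2 - 2

(a) deg p = 4. No degree-3 surface has this shape.
(b) Symmetries: the surface is invariant under rotation about z: p = q(x² + y², z).
(c) From the axis intercepts and sections: a circular section at z = -1 has radius between 1 and 2.
(d) Assembling these constraints gives the stated polynomial.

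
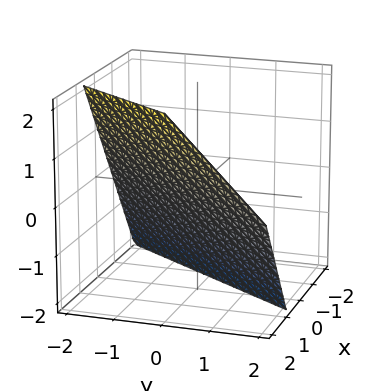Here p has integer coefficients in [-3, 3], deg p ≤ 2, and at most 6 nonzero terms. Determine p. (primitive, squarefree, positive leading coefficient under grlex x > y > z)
(a) deg p = 1. The surface is flat (a plane).
(b) Checking where it meets the axes: one y-axis crossing is at y = -1; one z-axis crossing is at z = -1.
(c) Fitting integer coefficients to these (and the overall shape) gives p.

3*x - 2*y - 2*z - 2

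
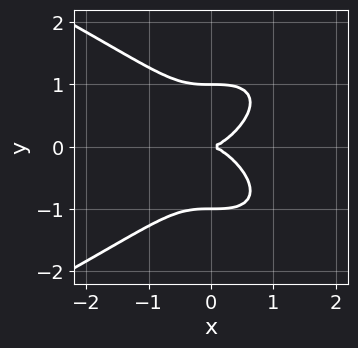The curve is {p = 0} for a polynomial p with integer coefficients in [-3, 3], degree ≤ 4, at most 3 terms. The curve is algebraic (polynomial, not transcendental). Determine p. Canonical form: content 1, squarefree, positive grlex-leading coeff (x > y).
y^4 + x^3 - y^2

First, degree: a generic line meets the curve in up to 4 points, so deg p = 4.
Then, symmetries: mirror symmetry y ↦ −y ⇒ only even powers of y.
Then, observable constraints: it crosses the x-axis at the gridline x = 0; the y-axis gridline crossings are at y ∈ {-1, 0, 1}.
Finally, solving for integer coefficients yields p as stated.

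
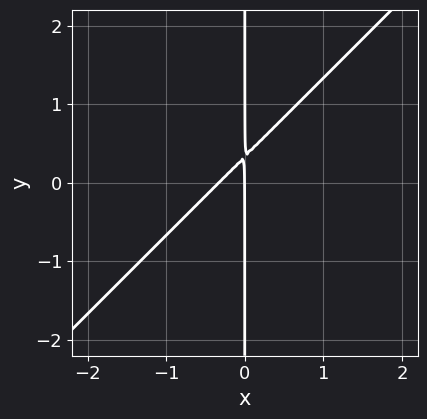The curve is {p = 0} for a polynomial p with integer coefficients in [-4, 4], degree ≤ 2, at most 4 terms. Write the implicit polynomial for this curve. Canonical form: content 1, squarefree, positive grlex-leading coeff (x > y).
1. Degree: no degree-1 curve has this shape, so deg p = 2.
2. Reading off the gridlines: the visible y-axis segment lies entirely on the curve; it crosses the x-axis at the gridline x = 0.
3. Assembling these constraints gives the stated polynomial.

3*x^2 - 3*x*y + x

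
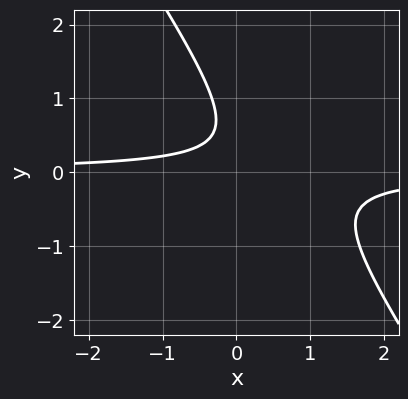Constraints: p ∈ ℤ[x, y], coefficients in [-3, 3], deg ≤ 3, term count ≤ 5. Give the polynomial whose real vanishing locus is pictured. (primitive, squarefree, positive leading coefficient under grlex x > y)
First, the degree is 2 — no degree-1 curve has this shape.
Next, against the integer gridlines: no x-intercept at any integer in the box; it misses every integer gridline on the y-axis.
Finally, the integer polynomial consistent with all of this is the stated p.

3*x*y + 2*y^2 - 2*y + 1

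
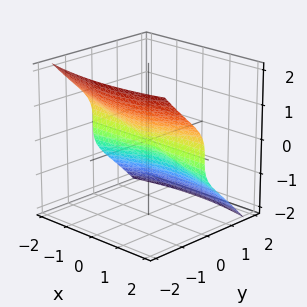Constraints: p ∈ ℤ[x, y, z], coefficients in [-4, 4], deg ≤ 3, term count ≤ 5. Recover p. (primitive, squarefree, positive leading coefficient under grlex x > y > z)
x^2*y + 3*y^3 + 2*z^3

deg p = 3. No degree-2 surface has this shape.
Against the integer gridlines: it crosses the z-axis at the gridline z = 0; every point of the x-axis in the box is on the surface.
Matching integer coefficients to the picture gives p.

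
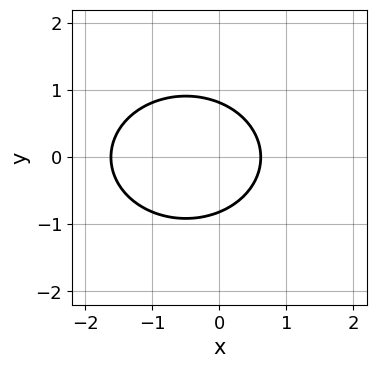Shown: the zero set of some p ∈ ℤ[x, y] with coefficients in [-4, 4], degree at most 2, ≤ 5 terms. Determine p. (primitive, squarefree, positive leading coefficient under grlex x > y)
1. deg p = 2. The shape is more complex than any degree-1 curve.
2. Symmetries: mirror symmetry y ↦ −y ⇒ only even powers of y.
3. These observations pin down the coefficients.

2*x^2 + 3*y^2 + 2*x - 2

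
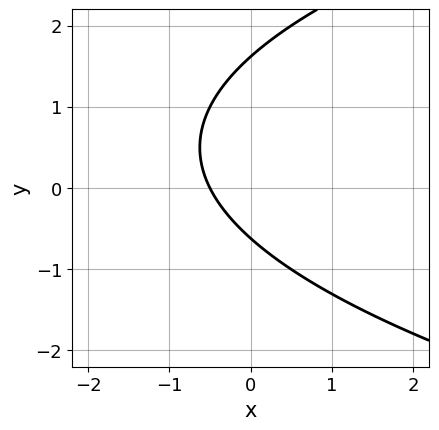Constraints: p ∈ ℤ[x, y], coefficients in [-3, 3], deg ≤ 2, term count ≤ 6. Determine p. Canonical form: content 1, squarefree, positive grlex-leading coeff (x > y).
y^2 - 2*x - y - 1

First, degree: no degree-1 curve has this shape, so deg p = 2.
Finally, putting this together gives p.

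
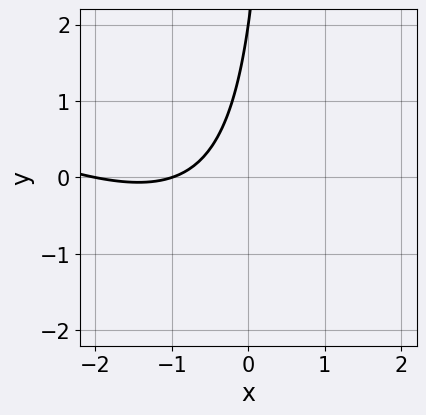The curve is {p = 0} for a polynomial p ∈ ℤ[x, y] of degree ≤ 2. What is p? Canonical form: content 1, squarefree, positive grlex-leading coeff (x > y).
First, deg p = 2.
Then, checking where it meets the axes: it crosses the y-axis at the gridline y = 2; among the integer gridlines, it crosses the x-axis at x ∈ {-2, -1}.
Finally, these observations pin down the coefficients.

x^2 + 2*x*y + 3*x - y + 2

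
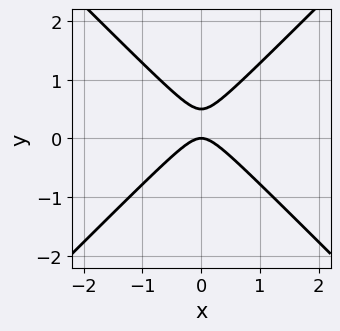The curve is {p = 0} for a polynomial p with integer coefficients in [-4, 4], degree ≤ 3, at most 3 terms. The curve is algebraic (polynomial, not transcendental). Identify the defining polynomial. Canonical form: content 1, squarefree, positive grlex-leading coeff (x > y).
First, the degree is 2 — the shape is more complex than any degree-1 curve.
Then, symmetries: the x ↦ −x reflection is a symmetry, so x appears only in even powers.
Next, reading off the gridlines: one x-axis crossing is at x = 0; one y-axis crossing is at y = 0.
Finally, solving for integer coefficients yields p as stated.

2*x^2 - 2*y^2 + y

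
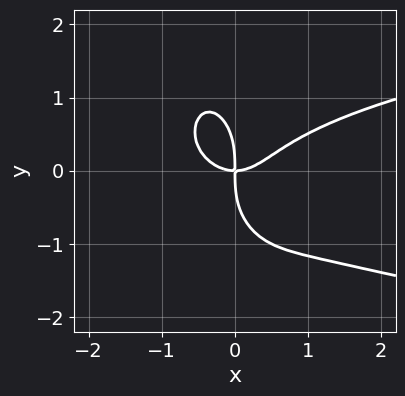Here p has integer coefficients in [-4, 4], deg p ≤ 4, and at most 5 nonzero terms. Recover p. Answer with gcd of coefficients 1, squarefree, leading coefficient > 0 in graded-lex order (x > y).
3*x^2*y^2 + x*y^3 + y^4 - 2*x^3 + 2*x*y

1. deg p = 4. A generic line meets the curve in up to 4 points.
2. Checking where it meets the axes: it meets the x-axis at x = 0 (among the integer gridlines); it meets the y-axis at y = 0 (among the integer gridlines).
3. Fitting integer coefficients to these (and the overall shape) gives p.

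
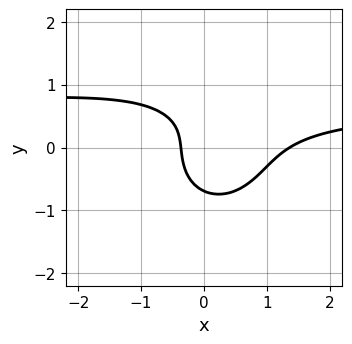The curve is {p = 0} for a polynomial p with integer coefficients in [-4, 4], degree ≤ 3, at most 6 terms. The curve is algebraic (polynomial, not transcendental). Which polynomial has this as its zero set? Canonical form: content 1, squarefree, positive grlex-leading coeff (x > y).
3*x^2*y + 3*y^3 - 2*x^2 + 2*x + 1

(a) Degree: no degree-2 curve has this shape, so deg p = 3.
(b) The integer polynomial consistent with all of this is the stated p.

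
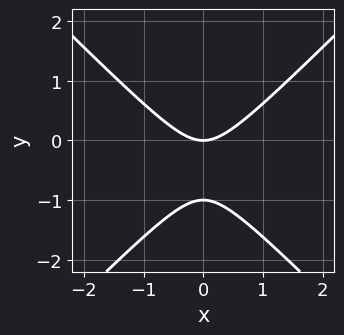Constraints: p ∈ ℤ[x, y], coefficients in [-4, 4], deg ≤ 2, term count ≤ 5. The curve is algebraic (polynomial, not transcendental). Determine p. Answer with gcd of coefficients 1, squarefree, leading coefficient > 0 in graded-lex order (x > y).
x^2 - y^2 - y

First, degree: the shape is more complex than any degree-1 curve, so deg p = 2.
Next, symmetries: it's symmetric under x → −x, forcing even powers of x.
Next, observable constraints: it meets the x-axis at x = 0 (among the integer gridlines); the y-axis gridline crossings are at y ∈ {-1, 0}.
Finally, putting this together gives p.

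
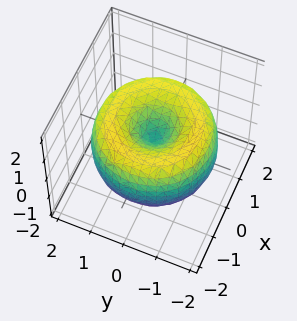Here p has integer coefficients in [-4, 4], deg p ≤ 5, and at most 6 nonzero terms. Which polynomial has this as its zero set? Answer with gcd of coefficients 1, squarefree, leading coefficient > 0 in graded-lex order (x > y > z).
x^4 + 2*x^2*y^2 + y^4 - 3*x^2 - 3*y^2 + 2*z^2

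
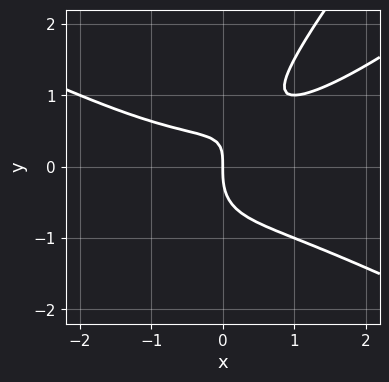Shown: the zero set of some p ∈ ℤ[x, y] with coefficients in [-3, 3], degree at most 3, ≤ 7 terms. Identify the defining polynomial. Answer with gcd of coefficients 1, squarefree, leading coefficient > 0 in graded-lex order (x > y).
x^3 - 3*x*y^2 + 2*y^3 - 2*x*y + 2*x

(a) Degree: a generic line meets the curve in up to 3 points, so deg p = 3.
(b) Against the integer gridlines: it meets the y-axis at y = 0 (among the integer gridlines); it meets the x-axis at x = 0 (among the integer gridlines).
(c) Assembling these constraints gives the stated polynomial.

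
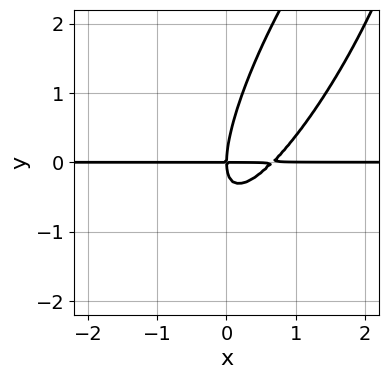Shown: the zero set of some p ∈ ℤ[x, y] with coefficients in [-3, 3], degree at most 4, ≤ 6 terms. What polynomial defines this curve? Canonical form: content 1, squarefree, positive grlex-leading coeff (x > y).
First, the degree is 3 — no degree-2 curve has this shape.
Next, from the axis intercepts and sections: it crosses the y-axis at the gridline y = 0; every point of the x-axis in the box is on the curve.
Finally, fitting integer coefficients to these (and the overall shape) gives p.

3*x^2*y - 3*x*y^2 + y^3 - 2*x*y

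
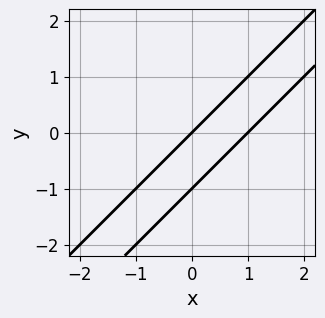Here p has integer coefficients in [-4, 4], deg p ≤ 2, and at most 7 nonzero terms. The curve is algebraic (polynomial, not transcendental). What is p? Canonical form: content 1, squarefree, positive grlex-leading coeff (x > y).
x^2 - 2*x*y + y^2 - x + y

The degree is 2 — the shape is more complex than any degree-1 curve.
Checking where it meets the axes: among the integer gridlines, it crosses the y-axis at y ∈ {-1, 0}; the x-axis gridline crossings are at x ∈ {0, 1}.
The integer polynomial consistent with all of this is the stated p.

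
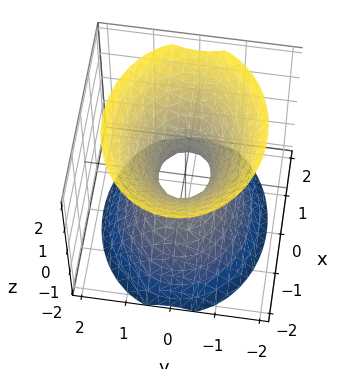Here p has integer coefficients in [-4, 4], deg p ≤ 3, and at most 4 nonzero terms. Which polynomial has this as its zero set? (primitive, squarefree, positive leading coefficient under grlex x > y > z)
2*x^2 + 3*y^2 - 2*z^2 - 1

1. The degree is 2 — an hourglass — one-sheet hyperboloid; a quadric.
2. Symmetries: mirror symmetry y ↦ −y ⇒ only even powers of y; the z ↦ −z reflection is a symmetry, so z appears only in even powers; it's symmetric under x → −x, forcing even powers of x.
3. Reading off the gridlines: the surface avoids every integer z-axis point in the box.
4. Solving for integer coefficients yields p as stated.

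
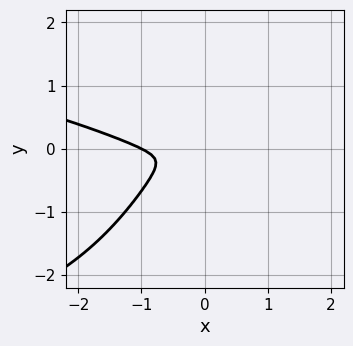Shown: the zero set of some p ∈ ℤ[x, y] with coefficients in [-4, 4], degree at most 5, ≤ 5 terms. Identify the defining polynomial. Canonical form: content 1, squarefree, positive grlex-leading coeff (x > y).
The degree is 4 — the shape is more complex than any degree-3 curve.
Reading off the gridlines: it meets the x-axis at x = -1 (among the integer gridlines).
Fitting integer coefficients to these (and the overall shape) gives p.

x^2*y^2 + x^3 + 2*x^2*y + x^2 + 2*y^2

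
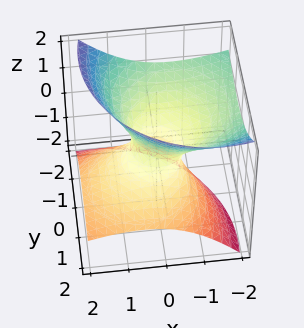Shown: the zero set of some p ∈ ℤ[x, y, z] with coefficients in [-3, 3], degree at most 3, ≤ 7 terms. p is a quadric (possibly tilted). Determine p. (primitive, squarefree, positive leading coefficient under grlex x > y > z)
2*x^2 + 3*x*z + 2*y^2 + 3*y*z - 3*z^2 - 1

First, deg p = 2.
Next, from the visible intercepts: it misses every integer gridline on the z-axis.
Finally, fitting integer coefficients to these (and the overall shape) gives p.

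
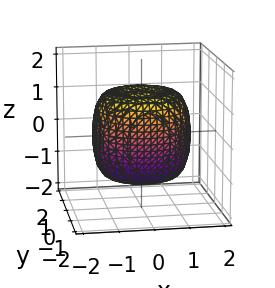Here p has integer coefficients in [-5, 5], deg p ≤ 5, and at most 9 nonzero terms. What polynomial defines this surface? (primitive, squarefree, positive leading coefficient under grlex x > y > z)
2*x^4 + 4*x^2*y^2 + 2*y^4 - 3*x^2 - 3*y^2 + 2*z^2 - 2

First, degree: no degree-3 surface has this shape, so deg p = 4.
Next, symmetry: the surface is invariant under rotation about z: p = q(x² + y², z).
Next, reading off the gridlines: a circular section at z = -1 has radius between 1 and 2; among the integer gridlines, it crosses the z-axis at z ∈ {-1, 1}.
Finally, fitting integer coefficients to these (and the overall shape) gives p.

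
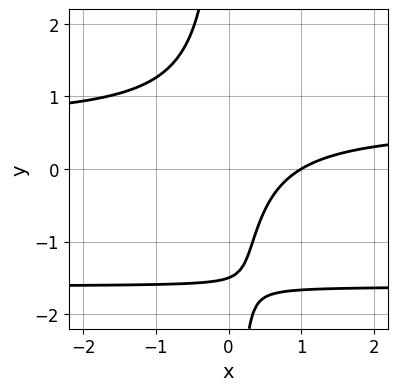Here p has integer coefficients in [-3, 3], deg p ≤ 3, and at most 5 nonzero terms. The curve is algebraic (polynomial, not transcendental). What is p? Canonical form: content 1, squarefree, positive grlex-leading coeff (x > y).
3*x*y^2 + 3*x*y - 3*x + 2*y + 3

(a) The degree is 3 — a generic line meets the curve in up to 3 points.
(b) Checking where it meets the axes: it meets the x-axis at x = 1 (among the integer gridlines).
(c) Matching integer coefficients to the picture gives p.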